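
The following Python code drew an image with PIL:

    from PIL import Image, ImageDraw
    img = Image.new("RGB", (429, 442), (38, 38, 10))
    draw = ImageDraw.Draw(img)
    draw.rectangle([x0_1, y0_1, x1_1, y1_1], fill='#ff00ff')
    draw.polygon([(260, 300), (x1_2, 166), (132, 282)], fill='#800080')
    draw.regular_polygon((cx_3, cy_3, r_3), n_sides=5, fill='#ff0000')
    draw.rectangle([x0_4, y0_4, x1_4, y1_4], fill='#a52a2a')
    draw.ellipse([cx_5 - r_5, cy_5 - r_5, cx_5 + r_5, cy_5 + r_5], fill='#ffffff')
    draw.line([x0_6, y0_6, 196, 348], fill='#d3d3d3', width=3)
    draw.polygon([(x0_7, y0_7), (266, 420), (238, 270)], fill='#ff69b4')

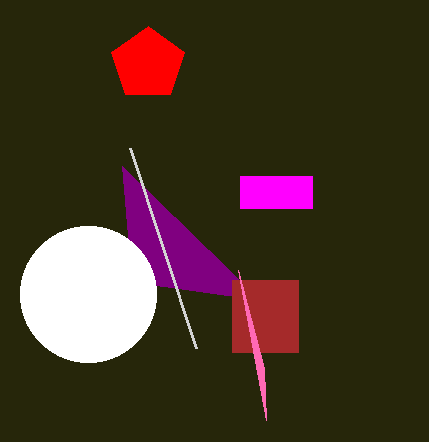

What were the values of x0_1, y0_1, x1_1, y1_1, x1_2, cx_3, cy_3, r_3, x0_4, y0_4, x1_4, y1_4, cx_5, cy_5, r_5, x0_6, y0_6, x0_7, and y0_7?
x0_1 = 240
y0_1 = 176
x1_1 = 312
y1_1 = 208
x1_2 = 122
cx_3 = 148
cy_3 = 64
r_3 = 38
x0_4 = 232
y0_4 = 280
x1_4 = 298
y1_4 = 352
cx_5 = 88
cy_5 = 294
r_5 = 68
x0_6 = 130
y0_6 = 148
x0_7 = 264
y0_7 = 368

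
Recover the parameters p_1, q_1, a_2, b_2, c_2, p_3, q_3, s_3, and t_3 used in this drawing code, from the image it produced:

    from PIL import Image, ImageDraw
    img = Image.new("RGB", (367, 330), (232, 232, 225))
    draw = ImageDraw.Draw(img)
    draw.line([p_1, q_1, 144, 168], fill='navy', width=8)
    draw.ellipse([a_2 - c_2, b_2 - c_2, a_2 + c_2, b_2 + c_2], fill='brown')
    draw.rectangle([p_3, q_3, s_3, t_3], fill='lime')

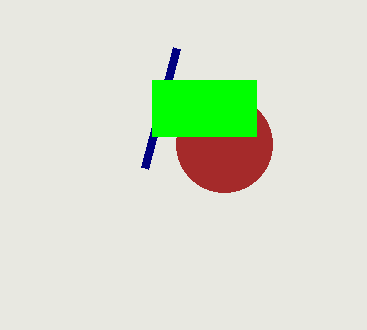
p_1 = 176, q_1 = 48, a_2 = 224, b_2 = 144, c_2 = 48, p_3 = 152, q_3 = 80, s_3 = 256, t_3 = 136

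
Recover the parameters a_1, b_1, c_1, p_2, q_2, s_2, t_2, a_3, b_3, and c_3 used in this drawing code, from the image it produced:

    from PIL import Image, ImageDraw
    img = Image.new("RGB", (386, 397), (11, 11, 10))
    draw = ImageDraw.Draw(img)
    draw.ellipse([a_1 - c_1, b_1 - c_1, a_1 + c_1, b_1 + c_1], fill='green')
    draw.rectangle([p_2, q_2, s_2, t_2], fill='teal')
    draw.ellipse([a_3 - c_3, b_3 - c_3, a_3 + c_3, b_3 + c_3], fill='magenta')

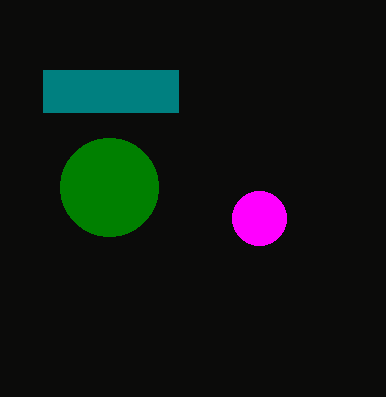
a_1 = 109, b_1 = 187, c_1 = 49, p_2 = 43, q_2 = 70, s_2 = 178, t_2 = 112, a_3 = 259, b_3 = 218, c_3 = 27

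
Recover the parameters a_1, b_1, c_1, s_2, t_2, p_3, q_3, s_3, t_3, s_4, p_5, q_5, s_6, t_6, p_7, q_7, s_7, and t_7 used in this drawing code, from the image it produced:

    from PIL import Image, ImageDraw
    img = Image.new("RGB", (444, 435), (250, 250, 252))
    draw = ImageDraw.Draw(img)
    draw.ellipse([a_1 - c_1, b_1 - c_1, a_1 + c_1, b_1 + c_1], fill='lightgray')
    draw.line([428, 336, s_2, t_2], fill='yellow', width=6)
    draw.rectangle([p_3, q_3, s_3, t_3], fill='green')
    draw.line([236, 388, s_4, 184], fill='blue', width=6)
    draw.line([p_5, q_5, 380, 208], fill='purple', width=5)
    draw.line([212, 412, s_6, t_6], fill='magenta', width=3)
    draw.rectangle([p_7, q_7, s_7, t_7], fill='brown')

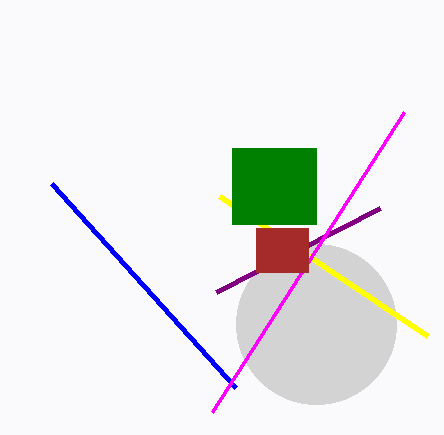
a_1 = 316
b_1 = 324
c_1 = 80
s_2 = 220
t_2 = 196
p_3 = 232
q_3 = 148
s_3 = 316
t_3 = 224
s_4 = 52
p_5 = 216
q_5 = 292
s_6 = 404
t_6 = 112
p_7 = 256
q_7 = 228
s_7 = 308
t_7 = 272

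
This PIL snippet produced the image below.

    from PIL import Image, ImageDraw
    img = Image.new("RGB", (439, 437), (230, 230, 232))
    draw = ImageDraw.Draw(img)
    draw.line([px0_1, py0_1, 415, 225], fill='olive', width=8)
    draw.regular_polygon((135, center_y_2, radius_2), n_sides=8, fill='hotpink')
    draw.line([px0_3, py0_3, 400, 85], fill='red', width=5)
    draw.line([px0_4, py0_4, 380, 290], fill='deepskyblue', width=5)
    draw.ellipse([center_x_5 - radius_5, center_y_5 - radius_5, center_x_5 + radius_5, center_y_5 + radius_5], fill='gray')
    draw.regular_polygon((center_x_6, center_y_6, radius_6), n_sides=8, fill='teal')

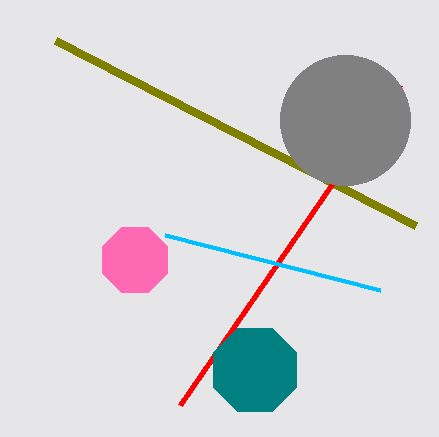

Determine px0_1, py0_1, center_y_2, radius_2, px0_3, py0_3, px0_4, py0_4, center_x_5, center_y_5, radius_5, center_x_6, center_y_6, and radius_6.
px0_1 = 55; py0_1 = 40; center_y_2 = 260; radius_2 = 35; px0_3 = 180; py0_3 = 405; px0_4 = 165; py0_4 = 235; center_x_5 = 345; center_y_5 = 120; radius_5 = 65; center_x_6 = 255; center_y_6 = 370; radius_6 = 45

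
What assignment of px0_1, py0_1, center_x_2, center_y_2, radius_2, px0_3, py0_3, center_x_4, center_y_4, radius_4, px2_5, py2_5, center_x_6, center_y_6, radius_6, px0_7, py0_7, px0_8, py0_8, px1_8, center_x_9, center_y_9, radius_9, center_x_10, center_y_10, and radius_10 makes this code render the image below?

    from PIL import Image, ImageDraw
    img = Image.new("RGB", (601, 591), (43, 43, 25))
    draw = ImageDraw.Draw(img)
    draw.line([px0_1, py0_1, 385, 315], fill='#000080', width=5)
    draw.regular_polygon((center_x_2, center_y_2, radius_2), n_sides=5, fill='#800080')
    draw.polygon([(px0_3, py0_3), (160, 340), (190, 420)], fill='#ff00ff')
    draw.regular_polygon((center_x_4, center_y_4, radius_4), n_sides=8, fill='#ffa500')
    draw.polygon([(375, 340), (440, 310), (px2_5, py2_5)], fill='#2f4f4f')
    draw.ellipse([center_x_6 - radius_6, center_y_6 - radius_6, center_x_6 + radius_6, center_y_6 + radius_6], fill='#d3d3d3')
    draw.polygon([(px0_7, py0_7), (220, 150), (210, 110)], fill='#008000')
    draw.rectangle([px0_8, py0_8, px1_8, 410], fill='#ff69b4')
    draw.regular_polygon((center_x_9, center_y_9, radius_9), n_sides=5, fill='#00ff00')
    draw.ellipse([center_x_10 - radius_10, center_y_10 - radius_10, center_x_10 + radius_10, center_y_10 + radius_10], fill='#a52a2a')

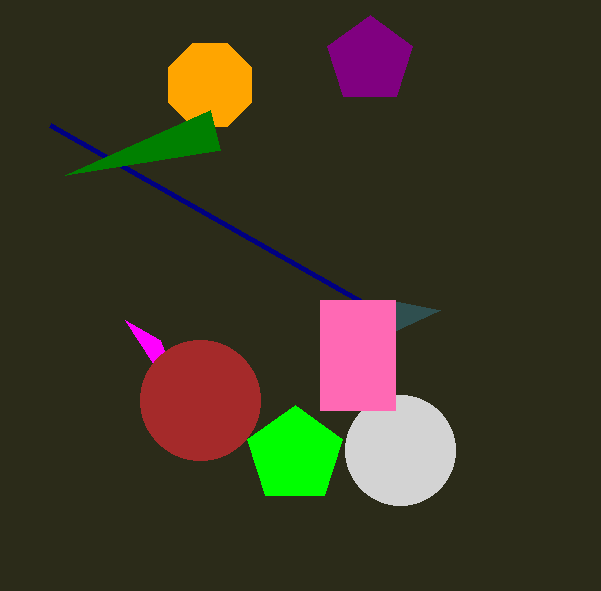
px0_1 = 50, py0_1 = 125, center_x_2 = 370, center_y_2 = 60, radius_2 = 45, px0_3 = 125, py0_3 = 320, center_x_4 = 210, center_y_4 = 85, radius_4 = 45, px2_5 = 390, py2_5 = 300, center_x_6 = 400, center_y_6 = 450, radius_6 = 55, px0_7 = 65, py0_7 = 175, px0_8 = 320, py0_8 = 300, px1_8 = 395, center_x_9 = 295, center_y_9 = 455, radius_9 = 50, center_x_10 = 200, center_y_10 = 400, radius_10 = 60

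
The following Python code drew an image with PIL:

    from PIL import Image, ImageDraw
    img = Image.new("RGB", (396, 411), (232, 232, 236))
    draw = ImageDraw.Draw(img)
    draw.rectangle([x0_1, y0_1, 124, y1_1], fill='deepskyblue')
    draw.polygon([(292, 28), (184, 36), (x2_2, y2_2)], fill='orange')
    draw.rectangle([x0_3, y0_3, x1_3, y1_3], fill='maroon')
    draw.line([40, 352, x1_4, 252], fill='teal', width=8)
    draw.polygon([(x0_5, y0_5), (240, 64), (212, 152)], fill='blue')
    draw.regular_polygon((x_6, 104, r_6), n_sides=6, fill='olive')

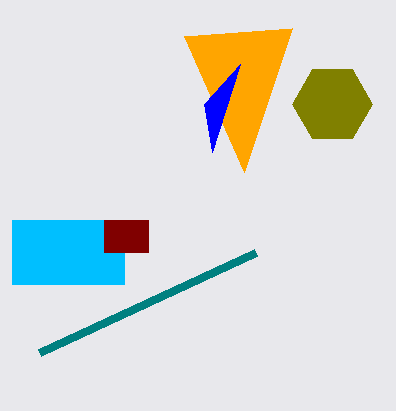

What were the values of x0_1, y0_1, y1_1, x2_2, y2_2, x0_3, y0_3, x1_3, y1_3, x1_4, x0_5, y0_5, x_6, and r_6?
x0_1 = 12
y0_1 = 220
y1_1 = 284
x2_2 = 244
y2_2 = 172
x0_3 = 104
y0_3 = 220
x1_3 = 148
y1_3 = 252
x1_4 = 256
x0_5 = 204
y0_5 = 104
x_6 = 332
r_6 = 40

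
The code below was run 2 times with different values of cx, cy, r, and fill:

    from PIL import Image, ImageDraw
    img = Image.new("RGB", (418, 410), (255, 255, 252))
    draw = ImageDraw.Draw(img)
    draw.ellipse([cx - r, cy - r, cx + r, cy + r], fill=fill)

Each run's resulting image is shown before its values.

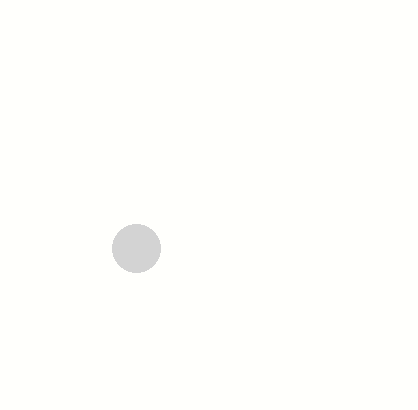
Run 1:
cx = 136; cy = 248; r = 24; fill = 'lightgray'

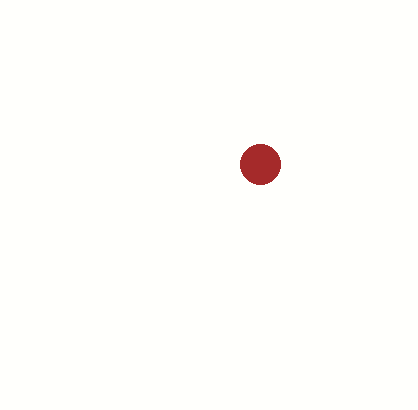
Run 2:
cx = 260, cy = 164, r = 20, fill = 'brown'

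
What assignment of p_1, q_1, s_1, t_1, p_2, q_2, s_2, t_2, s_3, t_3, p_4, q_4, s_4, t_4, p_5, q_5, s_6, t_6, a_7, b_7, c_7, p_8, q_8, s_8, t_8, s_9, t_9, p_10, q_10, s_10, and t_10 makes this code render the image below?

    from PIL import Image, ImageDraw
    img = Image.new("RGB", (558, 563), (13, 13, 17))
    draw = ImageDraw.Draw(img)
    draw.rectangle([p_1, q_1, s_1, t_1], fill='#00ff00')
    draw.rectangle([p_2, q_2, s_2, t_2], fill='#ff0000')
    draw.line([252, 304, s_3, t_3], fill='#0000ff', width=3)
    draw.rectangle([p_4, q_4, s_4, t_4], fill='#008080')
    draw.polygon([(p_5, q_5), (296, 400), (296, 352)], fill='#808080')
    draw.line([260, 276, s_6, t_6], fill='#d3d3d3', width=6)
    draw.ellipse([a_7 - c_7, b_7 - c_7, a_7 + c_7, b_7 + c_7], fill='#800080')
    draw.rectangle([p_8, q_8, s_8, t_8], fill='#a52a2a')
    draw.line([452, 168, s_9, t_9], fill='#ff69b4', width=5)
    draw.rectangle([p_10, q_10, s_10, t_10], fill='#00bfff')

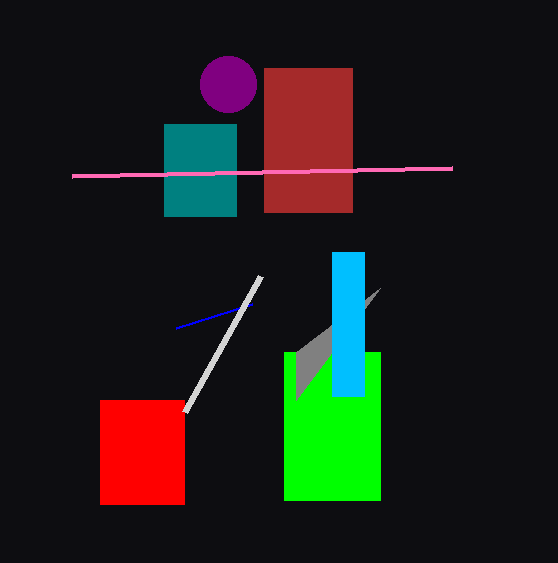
p_1 = 284, q_1 = 352, s_1 = 380, t_1 = 500, p_2 = 100, q_2 = 400, s_2 = 184, t_2 = 504, s_3 = 176, t_3 = 328, p_4 = 164, q_4 = 124, s_4 = 236, t_4 = 216, p_5 = 380, q_5 = 288, s_6 = 184, t_6 = 412, a_7 = 228, b_7 = 84, c_7 = 28, p_8 = 264, q_8 = 68, s_8 = 352, t_8 = 212, s_9 = 72, t_9 = 176, p_10 = 332, q_10 = 252, s_10 = 364, t_10 = 396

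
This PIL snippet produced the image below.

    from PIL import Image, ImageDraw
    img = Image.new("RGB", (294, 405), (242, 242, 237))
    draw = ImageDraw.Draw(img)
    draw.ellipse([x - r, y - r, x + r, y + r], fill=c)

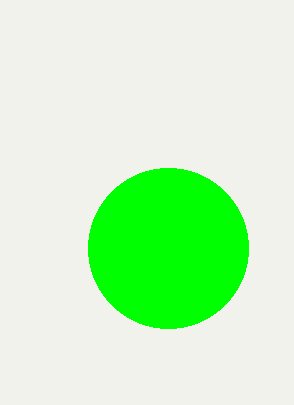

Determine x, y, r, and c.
x = 168; y = 248; r = 80; c = 'lime'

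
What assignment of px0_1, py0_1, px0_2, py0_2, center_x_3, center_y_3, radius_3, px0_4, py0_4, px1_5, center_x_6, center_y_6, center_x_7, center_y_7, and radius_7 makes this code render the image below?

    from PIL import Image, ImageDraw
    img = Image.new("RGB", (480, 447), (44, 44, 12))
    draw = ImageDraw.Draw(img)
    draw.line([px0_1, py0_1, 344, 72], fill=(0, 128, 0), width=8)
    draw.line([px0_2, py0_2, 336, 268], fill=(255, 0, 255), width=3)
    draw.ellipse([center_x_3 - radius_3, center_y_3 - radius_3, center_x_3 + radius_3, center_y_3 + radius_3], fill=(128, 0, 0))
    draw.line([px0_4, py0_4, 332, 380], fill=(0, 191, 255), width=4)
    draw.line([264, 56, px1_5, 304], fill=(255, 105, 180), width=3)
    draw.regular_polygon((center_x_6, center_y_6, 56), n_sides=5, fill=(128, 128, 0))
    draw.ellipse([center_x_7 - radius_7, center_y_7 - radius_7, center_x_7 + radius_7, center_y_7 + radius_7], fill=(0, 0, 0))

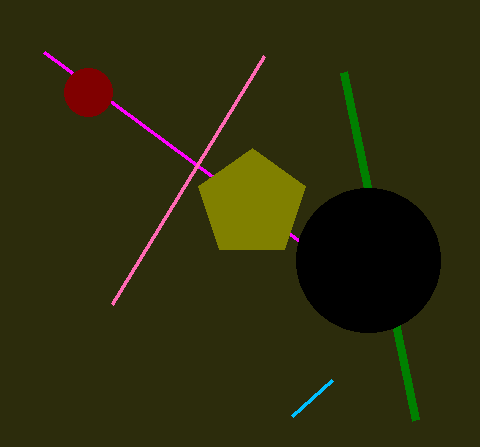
px0_1 = 416, py0_1 = 420, px0_2 = 44, py0_2 = 52, center_x_3 = 88, center_y_3 = 92, radius_3 = 24, px0_4 = 292, py0_4 = 416, px1_5 = 112, center_x_6 = 252, center_y_6 = 204, center_x_7 = 368, center_y_7 = 260, radius_7 = 72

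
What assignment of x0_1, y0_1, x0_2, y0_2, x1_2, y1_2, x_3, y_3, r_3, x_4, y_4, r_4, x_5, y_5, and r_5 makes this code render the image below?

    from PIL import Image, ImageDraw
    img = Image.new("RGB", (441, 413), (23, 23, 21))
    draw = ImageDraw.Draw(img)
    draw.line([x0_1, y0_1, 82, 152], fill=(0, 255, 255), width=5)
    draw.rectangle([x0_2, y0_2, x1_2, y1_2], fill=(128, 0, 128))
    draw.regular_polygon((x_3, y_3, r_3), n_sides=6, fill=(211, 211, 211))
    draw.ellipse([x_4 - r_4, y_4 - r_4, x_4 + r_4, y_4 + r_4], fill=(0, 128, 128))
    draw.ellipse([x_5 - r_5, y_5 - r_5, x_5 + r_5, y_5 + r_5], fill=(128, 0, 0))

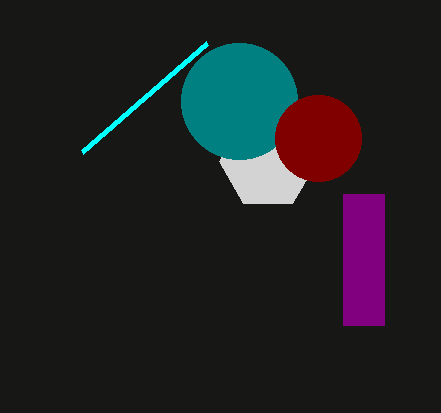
x0_1 = 207, y0_1 = 43, x0_2 = 343, y0_2 = 194, x1_2 = 384, y1_2 = 325, x_3 = 268, y_3 = 161, r_3 = 49, x_4 = 239, y_4 = 101, r_4 = 58, x_5 = 318, y_5 = 138, r_5 = 43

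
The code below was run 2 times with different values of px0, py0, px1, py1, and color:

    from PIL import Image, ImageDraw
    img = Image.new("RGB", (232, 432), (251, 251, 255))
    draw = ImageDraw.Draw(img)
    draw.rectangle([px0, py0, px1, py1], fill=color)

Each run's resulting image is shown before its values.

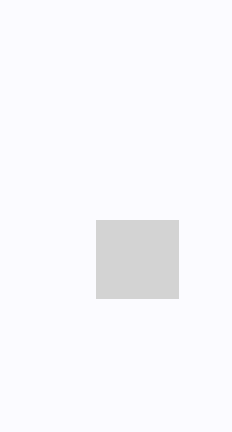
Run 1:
px0 = 96, py0 = 220, px1 = 178, py1 = 298, color = 'lightgray'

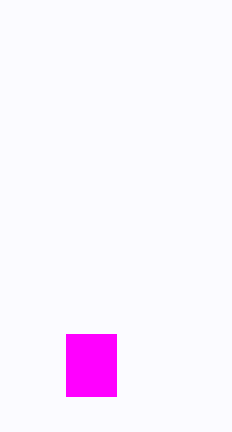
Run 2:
px0 = 66; py0 = 334; px1 = 116; py1 = 396; color = 'magenta'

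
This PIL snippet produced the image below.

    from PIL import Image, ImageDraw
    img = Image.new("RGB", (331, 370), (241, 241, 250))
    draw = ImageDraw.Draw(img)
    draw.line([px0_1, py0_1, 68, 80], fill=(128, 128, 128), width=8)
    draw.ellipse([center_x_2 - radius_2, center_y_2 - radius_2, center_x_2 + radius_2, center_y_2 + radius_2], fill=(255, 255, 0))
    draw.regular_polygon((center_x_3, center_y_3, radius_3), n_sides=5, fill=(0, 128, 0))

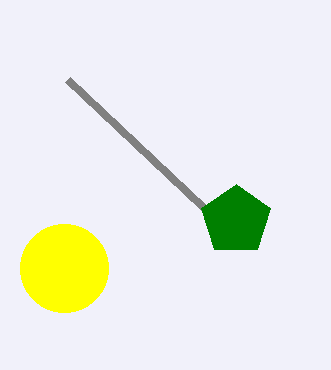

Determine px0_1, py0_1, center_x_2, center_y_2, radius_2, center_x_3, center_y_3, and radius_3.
px0_1 = 204; py0_1 = 208; center_x_2 = 64; center_y_2 = 268; radius_2 = 44; center_x_3 = 236; center_y_3 = 220; radius_3 = 36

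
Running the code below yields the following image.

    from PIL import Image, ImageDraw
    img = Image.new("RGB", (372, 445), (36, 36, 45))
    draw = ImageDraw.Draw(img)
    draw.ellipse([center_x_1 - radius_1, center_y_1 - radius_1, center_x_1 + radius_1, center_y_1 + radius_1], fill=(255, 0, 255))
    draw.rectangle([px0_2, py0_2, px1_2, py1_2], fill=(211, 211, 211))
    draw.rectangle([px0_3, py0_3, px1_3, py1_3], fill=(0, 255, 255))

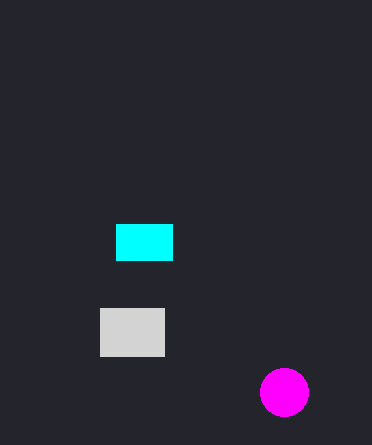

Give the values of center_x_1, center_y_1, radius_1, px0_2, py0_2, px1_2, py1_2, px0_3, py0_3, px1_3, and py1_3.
center_x_1 = 284
center_y_1 = 392
radius_1 = 24
px0_2 = 100
py0_2 = 308
px1_2 = 164
py1_2 = 356
px0_3 = 116
py0_3 = 224
px1_3 = 172
py1_3 = 260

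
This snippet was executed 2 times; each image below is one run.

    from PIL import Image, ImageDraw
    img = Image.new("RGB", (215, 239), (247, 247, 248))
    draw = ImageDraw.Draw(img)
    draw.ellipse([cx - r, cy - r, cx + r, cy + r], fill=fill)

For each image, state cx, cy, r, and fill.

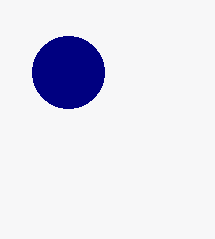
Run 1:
cx = 68; cy = 72; r = 36; fill = 'navy'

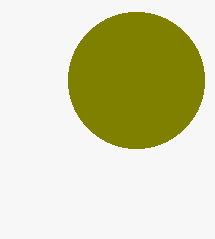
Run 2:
cx = 136; cy = 80; r = 68; fill = 'olive'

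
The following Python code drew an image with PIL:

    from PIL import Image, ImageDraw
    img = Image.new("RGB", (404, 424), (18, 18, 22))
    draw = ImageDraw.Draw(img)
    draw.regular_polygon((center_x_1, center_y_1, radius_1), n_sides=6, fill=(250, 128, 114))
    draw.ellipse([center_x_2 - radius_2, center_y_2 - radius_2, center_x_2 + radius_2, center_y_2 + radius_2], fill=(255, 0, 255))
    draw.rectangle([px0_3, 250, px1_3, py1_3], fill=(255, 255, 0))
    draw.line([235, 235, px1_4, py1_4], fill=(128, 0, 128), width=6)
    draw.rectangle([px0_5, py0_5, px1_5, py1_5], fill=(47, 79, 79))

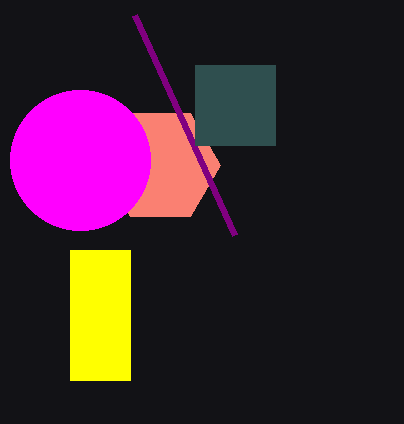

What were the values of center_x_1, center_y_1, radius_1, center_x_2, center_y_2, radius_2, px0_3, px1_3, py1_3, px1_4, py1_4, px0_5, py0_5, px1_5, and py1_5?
center_x_1 = 160, center_y_1 = 165, radius_1 = 60, center_x_2 = 80, center_y_2 = 160, radius_2 = 70, px0_3 = 70, px1_3 = 130, py1_3 = 380, px1_4 = 135, py1_4 = 15, px0_5 = 195, py0_5 = 65, px1_5 = 275, py1_5 = 145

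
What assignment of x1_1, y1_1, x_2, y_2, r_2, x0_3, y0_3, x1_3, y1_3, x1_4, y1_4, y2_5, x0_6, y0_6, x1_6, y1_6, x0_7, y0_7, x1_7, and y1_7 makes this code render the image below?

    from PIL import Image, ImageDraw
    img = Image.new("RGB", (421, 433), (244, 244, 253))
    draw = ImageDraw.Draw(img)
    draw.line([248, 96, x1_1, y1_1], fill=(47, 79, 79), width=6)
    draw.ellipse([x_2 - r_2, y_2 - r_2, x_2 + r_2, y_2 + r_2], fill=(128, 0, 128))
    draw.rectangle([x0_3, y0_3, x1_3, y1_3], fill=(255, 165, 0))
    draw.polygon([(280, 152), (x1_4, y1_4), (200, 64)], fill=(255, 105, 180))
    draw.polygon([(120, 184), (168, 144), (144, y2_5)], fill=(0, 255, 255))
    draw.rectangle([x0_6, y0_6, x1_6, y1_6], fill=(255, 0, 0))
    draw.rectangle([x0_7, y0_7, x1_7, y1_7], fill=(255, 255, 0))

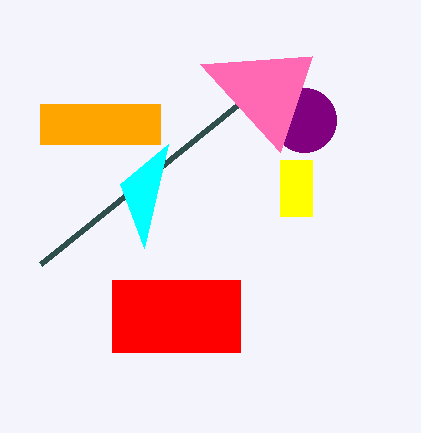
x1_1 = 40
y1_1 = 264
x_2 = 304
y_2 = 120
r_2 = 32
x0_3 = 40
y0_3 = 104
x1_3 = 160
y1_3 = 144
x1_4 = 312
y1_4 = 56
y2_5 = 248
x0_6 = 112
y0_6 = 280
x1_6 = 240
y1_6 = 352
x0_7 = 280
y0_7 = 160
x1_7 = 312
y1_7 = 216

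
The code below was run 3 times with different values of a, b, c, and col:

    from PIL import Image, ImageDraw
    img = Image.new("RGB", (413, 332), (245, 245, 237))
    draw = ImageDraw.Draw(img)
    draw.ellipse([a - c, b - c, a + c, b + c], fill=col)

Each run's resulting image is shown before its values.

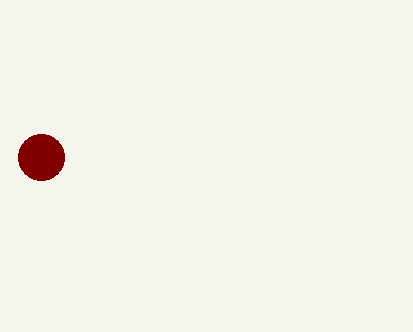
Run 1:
a = 41
b = 157
c = 23
col = 'maroon'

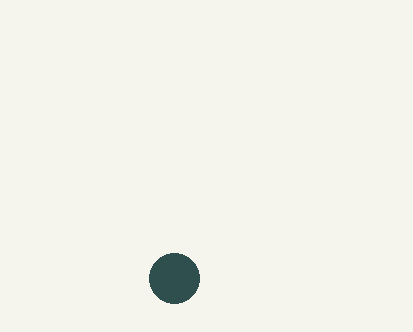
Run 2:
a = 174; b = 278; c = 25; col = 'darkslategray'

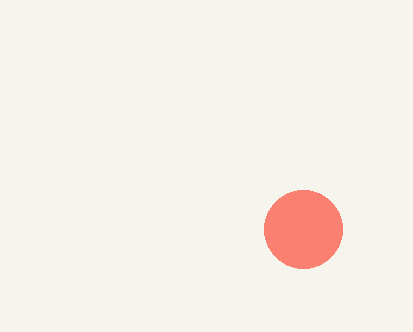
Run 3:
a = 303, b = 229, c = 39, col = 'salmon'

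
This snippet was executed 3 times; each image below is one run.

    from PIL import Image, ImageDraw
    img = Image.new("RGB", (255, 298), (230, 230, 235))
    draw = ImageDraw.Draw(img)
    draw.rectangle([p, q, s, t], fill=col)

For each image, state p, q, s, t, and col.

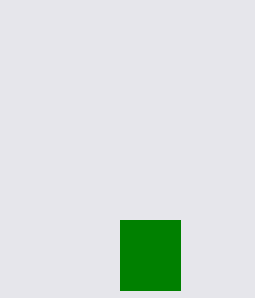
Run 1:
p = 120, q = 220, s = 180, t = 290, col = 'green'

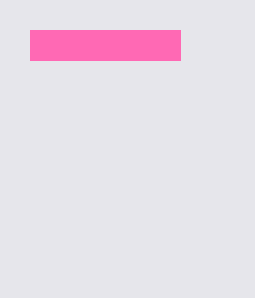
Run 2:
p = 30
q = 30
s = 180
t = 60
col = 'hotpink'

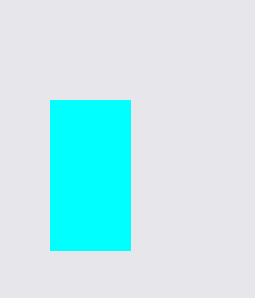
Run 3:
p = 50
q = 100
s = 130
t = 250
col = 'cyan'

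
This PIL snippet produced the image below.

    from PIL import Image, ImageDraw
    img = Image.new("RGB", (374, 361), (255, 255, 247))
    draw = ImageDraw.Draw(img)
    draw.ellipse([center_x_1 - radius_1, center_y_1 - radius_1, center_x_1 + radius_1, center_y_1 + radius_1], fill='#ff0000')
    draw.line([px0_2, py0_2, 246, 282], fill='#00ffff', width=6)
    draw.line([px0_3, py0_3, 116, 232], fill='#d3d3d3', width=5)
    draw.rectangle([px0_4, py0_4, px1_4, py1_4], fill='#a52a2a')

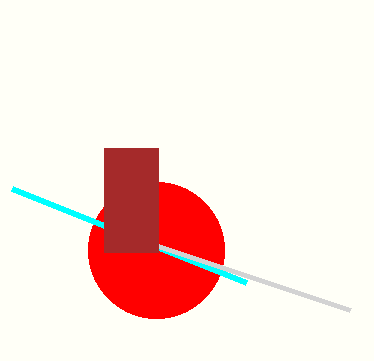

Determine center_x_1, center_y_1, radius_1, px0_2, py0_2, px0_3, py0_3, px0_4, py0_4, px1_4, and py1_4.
center_x_1 = 156, center_y_1 = 250, radius_1 = 68, px0_2 = 12, py0_2 = 188, px0_3 = 350, py0_3 = 310, px0_4 = 104, py0_4 = 148, px1_4 = 158, py1_4 = 252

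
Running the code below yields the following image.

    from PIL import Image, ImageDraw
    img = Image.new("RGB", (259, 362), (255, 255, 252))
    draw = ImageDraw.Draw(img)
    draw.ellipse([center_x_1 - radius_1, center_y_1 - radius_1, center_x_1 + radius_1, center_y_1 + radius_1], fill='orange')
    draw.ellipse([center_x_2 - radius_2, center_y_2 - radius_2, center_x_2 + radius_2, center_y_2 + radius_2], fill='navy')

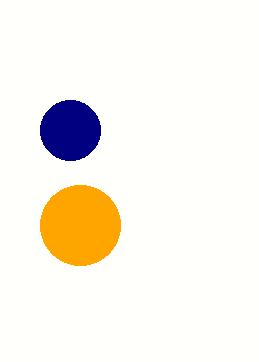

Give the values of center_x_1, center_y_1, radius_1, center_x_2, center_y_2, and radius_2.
center_x_1 = 80
center_y_1 = 225
radius_1 = 40
center_x_2 = 70
center_y_2 = 130
radius_2 = 30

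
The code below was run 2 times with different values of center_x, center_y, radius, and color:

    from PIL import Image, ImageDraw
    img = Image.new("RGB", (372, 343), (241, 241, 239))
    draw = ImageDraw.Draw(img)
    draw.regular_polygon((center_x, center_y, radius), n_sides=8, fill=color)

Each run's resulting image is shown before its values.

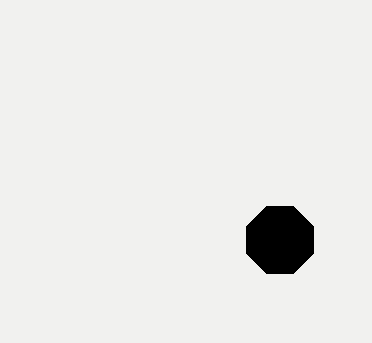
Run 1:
center_x = 280; center_y = 240; radius = 36; color = 'black'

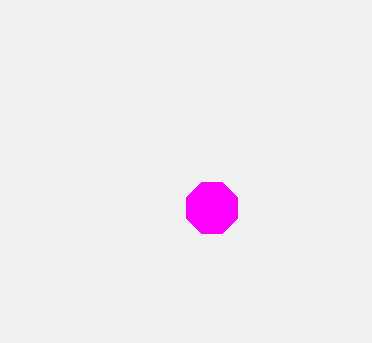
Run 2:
center_x = 212, center_y = 208, radius = 28, color = 'magenta'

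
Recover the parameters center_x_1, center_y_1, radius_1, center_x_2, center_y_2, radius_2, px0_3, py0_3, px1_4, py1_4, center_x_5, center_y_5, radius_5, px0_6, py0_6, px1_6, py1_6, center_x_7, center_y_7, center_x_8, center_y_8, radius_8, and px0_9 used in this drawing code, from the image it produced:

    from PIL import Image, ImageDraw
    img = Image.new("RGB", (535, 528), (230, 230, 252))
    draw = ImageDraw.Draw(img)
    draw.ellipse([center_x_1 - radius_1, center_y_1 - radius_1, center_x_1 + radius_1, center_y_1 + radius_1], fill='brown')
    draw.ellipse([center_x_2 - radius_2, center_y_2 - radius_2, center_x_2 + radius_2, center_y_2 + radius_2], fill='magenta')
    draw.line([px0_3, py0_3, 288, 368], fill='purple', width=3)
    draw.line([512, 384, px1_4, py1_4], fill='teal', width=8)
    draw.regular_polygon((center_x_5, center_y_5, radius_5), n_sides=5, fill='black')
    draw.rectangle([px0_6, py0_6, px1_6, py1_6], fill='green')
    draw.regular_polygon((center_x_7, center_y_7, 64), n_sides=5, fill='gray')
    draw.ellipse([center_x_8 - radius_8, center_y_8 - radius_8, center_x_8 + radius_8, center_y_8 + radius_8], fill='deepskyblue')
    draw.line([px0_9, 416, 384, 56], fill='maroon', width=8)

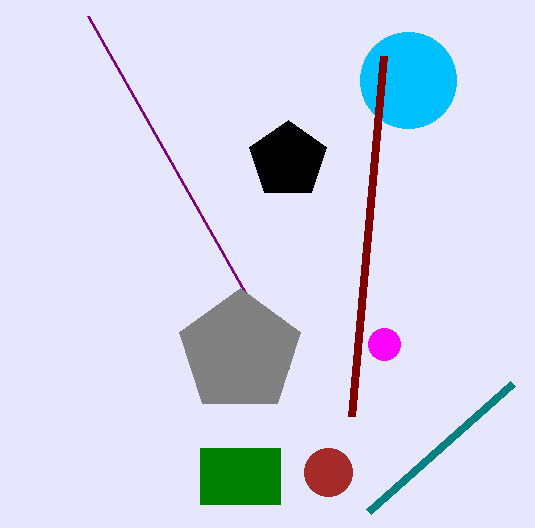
center_x_1 = 328
center_y_1 = 472
radius_1 = 24
center_x_2 = 384
center_y_2 = 344
radius_2 = 16
px0_3 = 88
py0_3 = 16
px1_4 = 368
py1_4 = 512
center_x_5 = 288
center_y_5 = 160
radius_5 = 40
px0_6 = 200
py0_6 = 448
px1_6 = 280
py1_6 = 504
center_x_7 = 240
center_y_7 = 352
center_x_8 = 408
center_y_8 = 80
radius_8 = 48
px0_9 = 352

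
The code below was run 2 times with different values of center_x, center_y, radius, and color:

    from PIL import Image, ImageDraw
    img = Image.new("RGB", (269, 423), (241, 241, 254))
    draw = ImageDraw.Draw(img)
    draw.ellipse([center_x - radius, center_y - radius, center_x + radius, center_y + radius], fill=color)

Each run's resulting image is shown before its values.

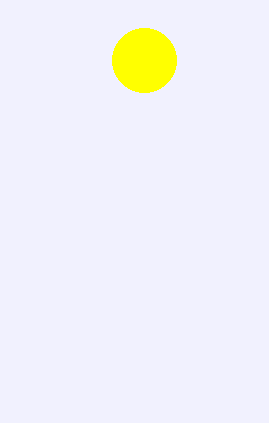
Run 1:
center_x = 144; center_y = 60; radius = 32; color = 'yellow'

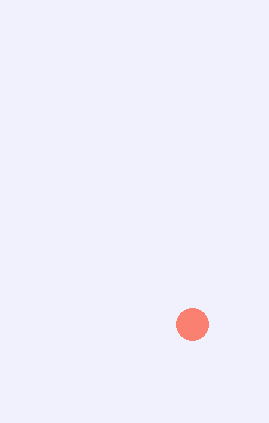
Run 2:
center_x = 192; center_y = 324; radius = 16; color = 'salmon'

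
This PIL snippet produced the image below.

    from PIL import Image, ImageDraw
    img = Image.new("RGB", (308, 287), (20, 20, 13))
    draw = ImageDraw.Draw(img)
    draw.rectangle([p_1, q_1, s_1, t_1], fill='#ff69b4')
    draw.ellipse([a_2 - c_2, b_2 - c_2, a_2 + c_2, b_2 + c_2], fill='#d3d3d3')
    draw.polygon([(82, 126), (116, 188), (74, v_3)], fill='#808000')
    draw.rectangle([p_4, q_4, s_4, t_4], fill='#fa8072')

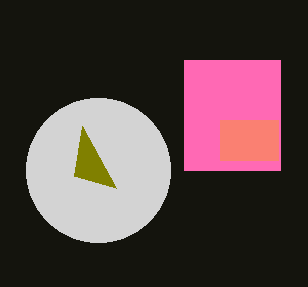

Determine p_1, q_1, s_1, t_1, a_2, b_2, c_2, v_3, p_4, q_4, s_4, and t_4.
p_1 = 184
q_1 = 60
s_1 = 280
t_1 = 170
a_2 = 98
b_2 = 170
c_2 = 72
v_3 = 176
p_4 = 220
q_4 = 120
s_4 = 278
t_4 = 160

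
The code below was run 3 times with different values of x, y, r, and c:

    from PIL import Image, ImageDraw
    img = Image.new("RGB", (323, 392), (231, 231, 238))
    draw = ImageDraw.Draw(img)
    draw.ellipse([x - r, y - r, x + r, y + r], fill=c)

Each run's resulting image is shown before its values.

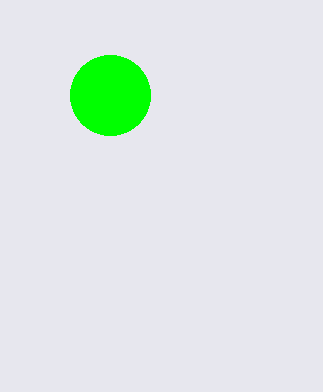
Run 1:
x = 110
y = 95
r = 40
c = 'lime'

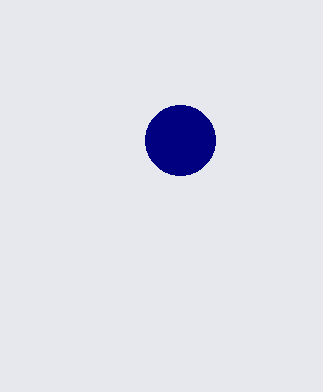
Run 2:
x = 180
y = 140
r = 35
c = 'navy'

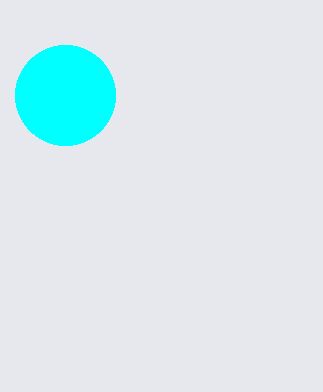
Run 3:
x = 65
y = 95
r = 50
c = 'cyan'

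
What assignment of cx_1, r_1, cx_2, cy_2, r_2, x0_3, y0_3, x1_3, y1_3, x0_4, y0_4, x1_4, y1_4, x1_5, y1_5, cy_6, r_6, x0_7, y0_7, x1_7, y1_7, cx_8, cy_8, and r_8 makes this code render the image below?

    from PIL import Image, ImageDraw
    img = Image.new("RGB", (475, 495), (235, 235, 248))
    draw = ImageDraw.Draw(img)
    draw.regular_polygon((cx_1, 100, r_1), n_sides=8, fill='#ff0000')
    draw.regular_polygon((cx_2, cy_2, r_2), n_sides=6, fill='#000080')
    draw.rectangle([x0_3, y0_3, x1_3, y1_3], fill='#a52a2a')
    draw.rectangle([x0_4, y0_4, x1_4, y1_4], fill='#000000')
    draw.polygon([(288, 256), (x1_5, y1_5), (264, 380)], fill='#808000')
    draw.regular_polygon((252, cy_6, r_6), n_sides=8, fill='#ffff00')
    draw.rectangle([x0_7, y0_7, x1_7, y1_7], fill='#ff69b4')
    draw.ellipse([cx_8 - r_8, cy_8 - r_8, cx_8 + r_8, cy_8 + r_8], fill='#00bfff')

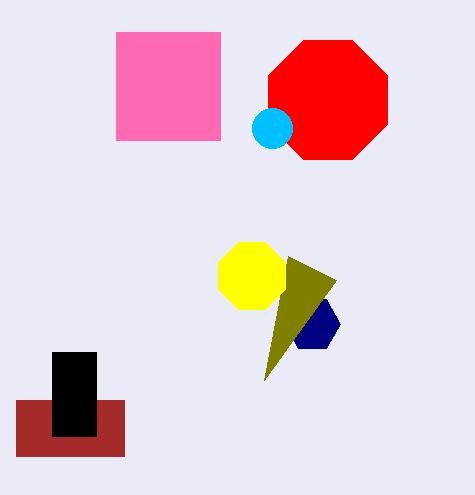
cx_1 = 328
r_1 = 64
cx_2 = 312
cy_2 = 324
r_2 = 28
x0_3 = 16
y0_3 = 400
x1_3 = 124
y1_3 = 456
x0_4 = 52
y0_4 = 352
x1_4 = 96
y1_4 = 436
x1_5 = 336
y1_5 = 280
cy_6 = 276
r_6 = 36
x0_7 = 116
y0_7 = 32
x1_7 = 220
y1_7 = 140
cx_8 = 272
cy_8 = 128
r_8 = 20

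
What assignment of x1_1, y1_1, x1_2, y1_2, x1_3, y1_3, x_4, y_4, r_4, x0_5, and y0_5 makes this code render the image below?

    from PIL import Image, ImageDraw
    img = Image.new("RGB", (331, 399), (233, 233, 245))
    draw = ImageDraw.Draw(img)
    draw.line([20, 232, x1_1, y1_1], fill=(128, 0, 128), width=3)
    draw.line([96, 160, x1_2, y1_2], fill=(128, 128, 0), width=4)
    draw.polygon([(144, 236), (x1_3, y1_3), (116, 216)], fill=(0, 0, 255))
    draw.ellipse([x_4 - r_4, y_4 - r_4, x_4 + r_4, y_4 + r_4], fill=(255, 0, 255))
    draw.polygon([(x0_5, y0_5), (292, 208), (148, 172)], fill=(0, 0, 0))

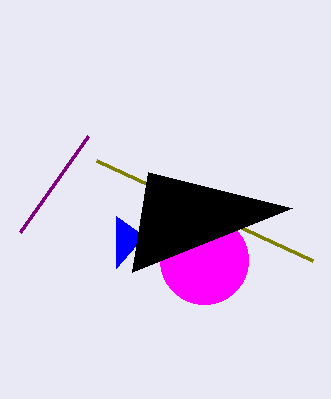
x1_1 = 88, y1_1 = 136, x1_2 = 312, y1_2 = 260, x1_3 = 116, y1_3 = 268, x_4 = 204, y_4 = 260, r_4 = 44, x0_5 = 132, y0_5 = 272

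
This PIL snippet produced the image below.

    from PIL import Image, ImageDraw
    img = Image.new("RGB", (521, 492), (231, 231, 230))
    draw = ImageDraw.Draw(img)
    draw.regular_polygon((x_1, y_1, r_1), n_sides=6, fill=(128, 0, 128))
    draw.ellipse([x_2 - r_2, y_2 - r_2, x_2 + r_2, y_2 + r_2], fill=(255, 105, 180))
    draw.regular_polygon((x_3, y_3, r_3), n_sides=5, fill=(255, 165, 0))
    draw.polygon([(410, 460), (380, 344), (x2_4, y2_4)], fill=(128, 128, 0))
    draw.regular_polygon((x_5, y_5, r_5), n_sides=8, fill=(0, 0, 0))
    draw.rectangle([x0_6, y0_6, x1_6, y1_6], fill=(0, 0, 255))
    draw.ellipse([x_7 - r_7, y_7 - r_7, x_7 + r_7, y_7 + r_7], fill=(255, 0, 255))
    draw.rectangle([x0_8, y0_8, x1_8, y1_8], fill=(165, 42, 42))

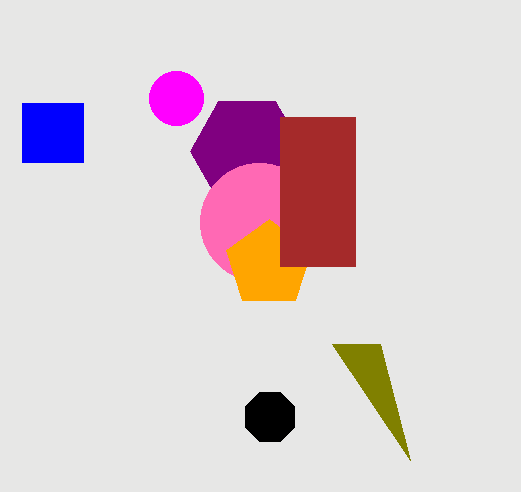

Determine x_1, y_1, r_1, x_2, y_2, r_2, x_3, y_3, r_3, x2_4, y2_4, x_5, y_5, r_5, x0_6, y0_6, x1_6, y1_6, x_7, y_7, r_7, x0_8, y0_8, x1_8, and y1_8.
x_1 = 247
y_1 = 151
r_1 = 57
x_2 = 259
y_2 = 222
r_2 = 59
x_3 = 269
y_3 = 264
r_3 = 45
x2_4 = 332
y2_4 = 344
x_5 = 270
y_5 = 417
r_5 = 27
x0_6 = 22
y0_6 = 103
x1_6 = 83
y1_6 = 162
x_7 = 176
y_7 = 98
r_7 = 27
x0_8 = 280
y0_8 = 117
x1_8 = 355
y1_8 = 266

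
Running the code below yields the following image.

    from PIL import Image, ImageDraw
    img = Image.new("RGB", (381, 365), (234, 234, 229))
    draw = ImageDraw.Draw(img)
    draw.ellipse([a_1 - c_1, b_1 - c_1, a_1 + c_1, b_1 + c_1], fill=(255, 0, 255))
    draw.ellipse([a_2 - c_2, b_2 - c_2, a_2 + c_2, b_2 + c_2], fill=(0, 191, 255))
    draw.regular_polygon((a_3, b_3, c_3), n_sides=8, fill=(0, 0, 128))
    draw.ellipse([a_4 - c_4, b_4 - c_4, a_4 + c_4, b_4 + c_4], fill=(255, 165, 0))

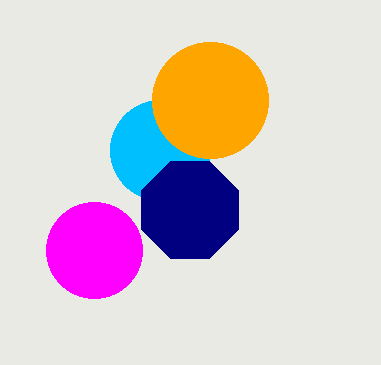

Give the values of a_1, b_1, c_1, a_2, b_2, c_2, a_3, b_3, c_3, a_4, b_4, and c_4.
a_1 = 94, b_1 = 250, c_1 = 48, a_2 = 160, b_2 = 150, c_2 = 50, a_3 = 190, b_3 = 210, c_3 = 52, a_4 = 210, b_4 = 100, c_4 = 58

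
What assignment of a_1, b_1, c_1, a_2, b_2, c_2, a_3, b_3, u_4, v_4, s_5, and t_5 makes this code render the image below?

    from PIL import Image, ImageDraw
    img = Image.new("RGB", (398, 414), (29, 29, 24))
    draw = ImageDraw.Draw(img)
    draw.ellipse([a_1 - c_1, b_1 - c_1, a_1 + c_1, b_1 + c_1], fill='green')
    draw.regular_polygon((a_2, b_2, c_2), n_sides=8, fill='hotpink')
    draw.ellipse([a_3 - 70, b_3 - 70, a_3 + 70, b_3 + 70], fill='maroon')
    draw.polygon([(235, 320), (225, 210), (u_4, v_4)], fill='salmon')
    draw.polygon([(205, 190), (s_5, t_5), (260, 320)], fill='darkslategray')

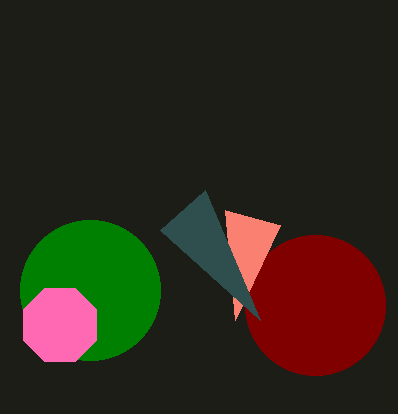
a_1 = 90
b_1 = 290
c_1 = 70
a_2 = 60
b_2 = 325
c_2 = 40
a_3 = 315
b_3 = 305
u_4 = 280
v_4 = 225
s_5 = 160
t_5 = 230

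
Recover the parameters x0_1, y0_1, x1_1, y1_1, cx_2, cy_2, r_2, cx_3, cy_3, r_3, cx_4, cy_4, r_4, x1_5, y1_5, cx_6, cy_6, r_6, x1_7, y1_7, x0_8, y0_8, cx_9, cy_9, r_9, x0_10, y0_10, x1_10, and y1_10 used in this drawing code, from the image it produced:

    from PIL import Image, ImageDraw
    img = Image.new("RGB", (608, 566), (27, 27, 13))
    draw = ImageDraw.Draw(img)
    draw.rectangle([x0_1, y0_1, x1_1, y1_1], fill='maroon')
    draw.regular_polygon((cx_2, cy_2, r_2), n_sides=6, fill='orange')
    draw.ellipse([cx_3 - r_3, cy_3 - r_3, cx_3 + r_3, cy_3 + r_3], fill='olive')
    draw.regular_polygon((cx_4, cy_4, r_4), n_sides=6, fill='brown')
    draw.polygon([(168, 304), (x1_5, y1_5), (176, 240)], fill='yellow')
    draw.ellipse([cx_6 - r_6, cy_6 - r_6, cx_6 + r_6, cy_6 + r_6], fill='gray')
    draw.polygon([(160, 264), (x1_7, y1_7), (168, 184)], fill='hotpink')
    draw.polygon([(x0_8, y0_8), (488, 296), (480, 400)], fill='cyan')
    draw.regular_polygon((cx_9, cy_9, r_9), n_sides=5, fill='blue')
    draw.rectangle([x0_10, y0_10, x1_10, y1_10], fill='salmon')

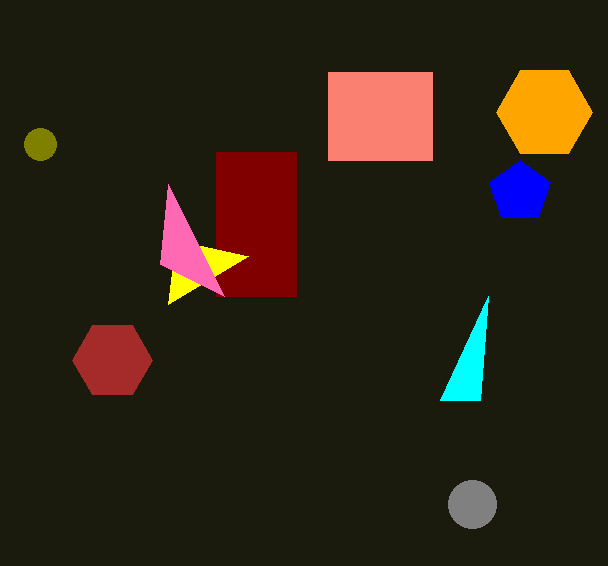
x0_1 = 216; y0_1 = 152; x1_1 = 296; y1_1 = 296; cx_2 = 544; cy_2 = 112; r_2 = 48; cx_3 = 40; cy_3 = 144; r_3 = 16; cx_4 = 112; cy_4 = 360; r_4 = 40; x1_5 = 248; y1_5 = 256; cx_6 = 472; cy_6 = 504; r_6 = 24; x1_7 = 224; y1_7 = 296; x0_8 = 440; y0_8 = 400; cx_9 = 520; cy_9 = 192; r_9 = 32; x0_10 = 328; y0_10 = 72; x1_10 = 432; y1_10 = 160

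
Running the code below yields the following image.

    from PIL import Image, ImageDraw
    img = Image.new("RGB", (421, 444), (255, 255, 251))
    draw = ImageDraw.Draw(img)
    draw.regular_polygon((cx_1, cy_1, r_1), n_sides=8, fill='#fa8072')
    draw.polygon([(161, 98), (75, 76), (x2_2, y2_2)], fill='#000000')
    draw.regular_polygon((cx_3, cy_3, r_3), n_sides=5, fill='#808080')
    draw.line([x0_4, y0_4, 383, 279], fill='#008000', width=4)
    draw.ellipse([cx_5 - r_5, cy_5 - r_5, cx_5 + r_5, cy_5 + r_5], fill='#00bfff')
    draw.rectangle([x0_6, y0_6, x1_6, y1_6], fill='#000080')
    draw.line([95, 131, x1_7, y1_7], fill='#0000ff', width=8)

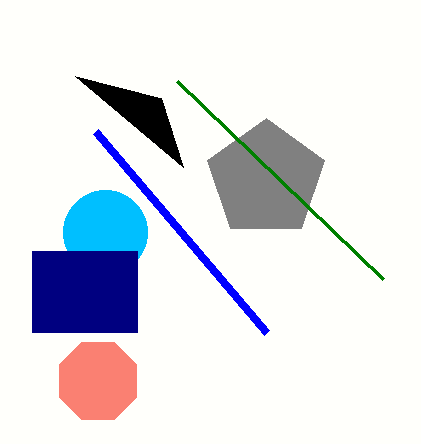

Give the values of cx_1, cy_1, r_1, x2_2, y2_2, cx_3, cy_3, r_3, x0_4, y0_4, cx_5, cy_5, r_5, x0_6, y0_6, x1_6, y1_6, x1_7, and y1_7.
cx_1 = 98; cy_1 = 381; r_1 = 42; x2_2 = 183; y2_2 = 167; cx_3 = 266; cy_3 = 179; r_3 = 61; x0_4 = 177; y0_4 = 81; cx_5 = 105; cy_5 = 232; r_5 = 42; x0_6 = 32; y0_6 = 251; x1_6 = 137; y1_6 = 332; x1_7 = 266; y1_7 = 332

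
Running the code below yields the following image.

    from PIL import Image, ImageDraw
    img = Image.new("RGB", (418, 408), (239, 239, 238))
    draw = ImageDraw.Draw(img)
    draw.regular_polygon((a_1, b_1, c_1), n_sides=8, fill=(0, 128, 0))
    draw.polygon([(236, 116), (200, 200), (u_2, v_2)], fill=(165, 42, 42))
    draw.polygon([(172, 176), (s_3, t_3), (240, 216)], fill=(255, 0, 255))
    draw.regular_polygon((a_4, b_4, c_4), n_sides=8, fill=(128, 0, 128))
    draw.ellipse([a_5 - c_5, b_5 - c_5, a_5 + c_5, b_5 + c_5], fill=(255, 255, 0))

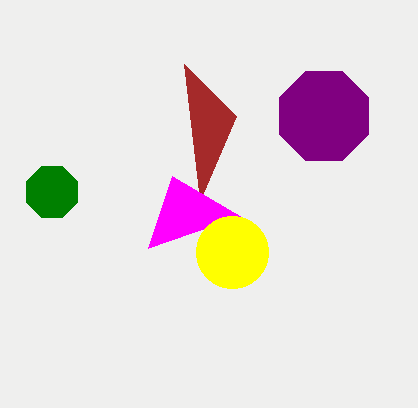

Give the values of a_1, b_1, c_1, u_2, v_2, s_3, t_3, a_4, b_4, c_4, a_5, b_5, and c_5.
a_1 = 52
b_1 = 192
c_1 = 28
u_2 = 184
v_2 = 64
s_3 = 148
t_3 = 248
a_4 = 324
b_4 = 116
c_4 = 48
a_5 = 232
b_5 = 252
c_5 = 36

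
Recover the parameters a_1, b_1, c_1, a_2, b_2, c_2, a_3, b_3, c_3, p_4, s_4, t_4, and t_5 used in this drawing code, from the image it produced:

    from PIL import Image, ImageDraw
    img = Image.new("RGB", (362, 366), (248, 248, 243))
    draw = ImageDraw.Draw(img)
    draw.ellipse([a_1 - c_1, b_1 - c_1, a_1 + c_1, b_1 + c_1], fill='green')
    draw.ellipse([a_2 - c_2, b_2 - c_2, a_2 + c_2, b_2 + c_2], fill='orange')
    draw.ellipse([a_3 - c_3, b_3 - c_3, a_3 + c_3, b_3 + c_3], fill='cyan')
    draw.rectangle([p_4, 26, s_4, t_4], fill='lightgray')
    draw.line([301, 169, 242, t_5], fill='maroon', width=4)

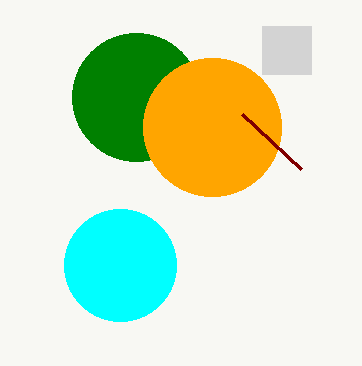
a_1 = 136, b_1 = 97, c_1 = 64, a_2 = 212, b_2 = 127, c_2 = 69, a_3 = 120, b_3 = 265, c_3 = 56, p_4 = 262, s_4 = 311, t_4 = 74, t_5 = 114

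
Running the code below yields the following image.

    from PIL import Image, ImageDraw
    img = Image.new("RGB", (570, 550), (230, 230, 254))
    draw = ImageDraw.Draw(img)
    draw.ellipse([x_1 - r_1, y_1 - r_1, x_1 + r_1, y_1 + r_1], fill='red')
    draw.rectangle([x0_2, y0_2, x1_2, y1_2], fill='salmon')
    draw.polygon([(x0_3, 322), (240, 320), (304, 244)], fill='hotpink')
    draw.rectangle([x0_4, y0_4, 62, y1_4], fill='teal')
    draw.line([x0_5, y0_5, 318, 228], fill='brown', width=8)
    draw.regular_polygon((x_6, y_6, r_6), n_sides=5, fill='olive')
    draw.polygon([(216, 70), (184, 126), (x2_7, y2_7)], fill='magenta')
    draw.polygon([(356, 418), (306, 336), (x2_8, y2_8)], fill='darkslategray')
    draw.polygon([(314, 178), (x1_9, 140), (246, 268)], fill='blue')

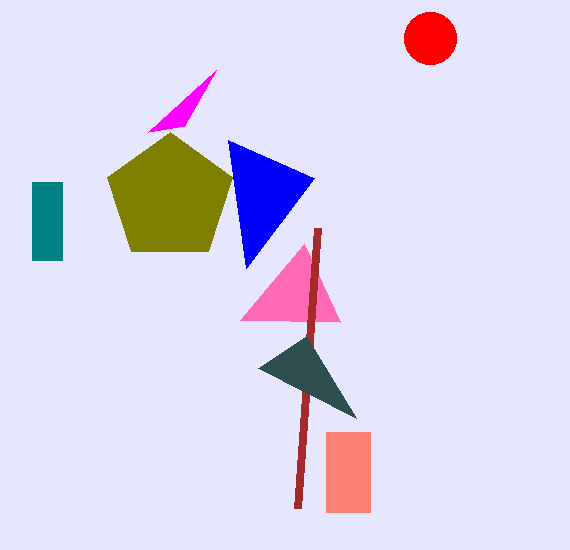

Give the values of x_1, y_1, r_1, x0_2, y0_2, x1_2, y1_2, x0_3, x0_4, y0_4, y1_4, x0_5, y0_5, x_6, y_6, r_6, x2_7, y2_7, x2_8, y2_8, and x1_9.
x_1 = 430; y_1 = 38; r_1 = 26; x0_2 = 326; y0_2 = 432; x1_2 = 370; y1_2 = 512; x0_3 = 340; x0_4 = 32; y0_4 = 182; y1_4 = 260; x0_5 = 298; y0_5 = 508; x_6 = 170; y_6 = 198; r_6 = 66; x2_7 = 148; y2_7 = 132; x2_8 = 258; y2_8 = 368; x1_9 = 228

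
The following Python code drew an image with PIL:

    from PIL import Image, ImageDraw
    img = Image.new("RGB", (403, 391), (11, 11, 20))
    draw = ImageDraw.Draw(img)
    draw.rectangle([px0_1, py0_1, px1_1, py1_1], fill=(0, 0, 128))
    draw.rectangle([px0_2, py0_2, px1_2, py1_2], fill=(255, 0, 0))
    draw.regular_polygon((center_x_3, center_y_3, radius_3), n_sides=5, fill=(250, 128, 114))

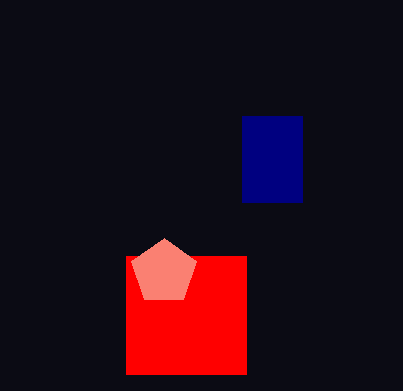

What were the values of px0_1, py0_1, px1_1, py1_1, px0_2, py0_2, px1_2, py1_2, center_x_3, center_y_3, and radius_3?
px0_1 = 242
py0_1 = 116
px1_1 = 302
py1_1 = 202
px0_2 = 126
py0_2 = 256
px1_2 = 246
py1_2 = 374
center_x_3 = 164
center_y_3 = 272
radius_3 = 34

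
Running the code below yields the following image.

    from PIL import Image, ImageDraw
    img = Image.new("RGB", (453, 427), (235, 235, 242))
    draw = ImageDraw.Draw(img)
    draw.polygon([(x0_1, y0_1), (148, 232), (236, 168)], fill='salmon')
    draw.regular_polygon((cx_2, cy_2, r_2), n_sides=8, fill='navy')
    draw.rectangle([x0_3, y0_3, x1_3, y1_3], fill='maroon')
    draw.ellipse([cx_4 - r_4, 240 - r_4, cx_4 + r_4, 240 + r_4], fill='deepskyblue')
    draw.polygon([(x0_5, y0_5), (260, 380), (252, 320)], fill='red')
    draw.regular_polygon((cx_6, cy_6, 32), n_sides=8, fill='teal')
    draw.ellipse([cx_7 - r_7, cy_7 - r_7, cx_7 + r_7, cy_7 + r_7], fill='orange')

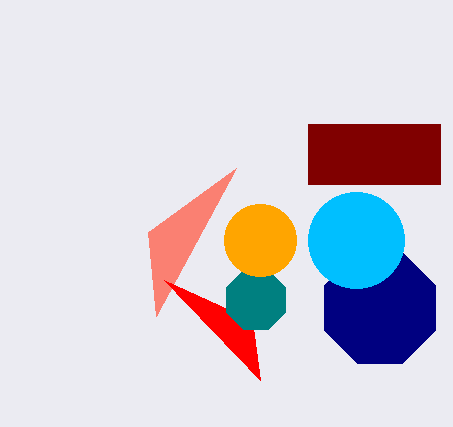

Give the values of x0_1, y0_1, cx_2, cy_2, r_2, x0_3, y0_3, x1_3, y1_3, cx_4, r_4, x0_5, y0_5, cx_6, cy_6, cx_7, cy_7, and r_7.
x0_1 = 156
y0_1 = 316
cx_2 = 380
cy_2 = 308
r_2 = 60
x0_3 = 308
y0_3 = 124
x1_3 = 440
y1_3 = 184
cx_4 = 356
r_4 = 48
x0_5 = 164
y0_5 = 280
cx_6 = 256
cy_6 = 300
cx_7 = 260
cy_7 = 240
r_7 = 36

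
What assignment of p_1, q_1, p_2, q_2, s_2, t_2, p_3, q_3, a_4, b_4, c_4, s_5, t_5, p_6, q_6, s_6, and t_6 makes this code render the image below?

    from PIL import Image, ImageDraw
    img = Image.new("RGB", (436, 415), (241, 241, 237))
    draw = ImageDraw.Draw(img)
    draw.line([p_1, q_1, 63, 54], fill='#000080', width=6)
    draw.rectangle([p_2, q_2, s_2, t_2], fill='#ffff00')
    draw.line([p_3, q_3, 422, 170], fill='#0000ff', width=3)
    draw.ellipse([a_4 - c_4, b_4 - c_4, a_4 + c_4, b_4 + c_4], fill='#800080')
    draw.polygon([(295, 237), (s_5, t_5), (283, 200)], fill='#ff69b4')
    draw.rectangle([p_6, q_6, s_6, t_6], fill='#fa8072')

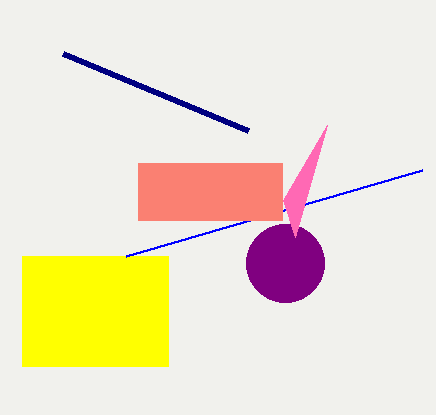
p_1 = 248; q_1 = 131; p_2 = 22; q_2 = 256; s_2 = 168; t_2 = 366; p_3 = 126; q_3 = 256; a_4 = 285; b_4 = 263; c_4 = 39; s_5 = 327; t_5 = 125; p_6 = 138; q_6 = 163; s_6 = 282; t_6 = 220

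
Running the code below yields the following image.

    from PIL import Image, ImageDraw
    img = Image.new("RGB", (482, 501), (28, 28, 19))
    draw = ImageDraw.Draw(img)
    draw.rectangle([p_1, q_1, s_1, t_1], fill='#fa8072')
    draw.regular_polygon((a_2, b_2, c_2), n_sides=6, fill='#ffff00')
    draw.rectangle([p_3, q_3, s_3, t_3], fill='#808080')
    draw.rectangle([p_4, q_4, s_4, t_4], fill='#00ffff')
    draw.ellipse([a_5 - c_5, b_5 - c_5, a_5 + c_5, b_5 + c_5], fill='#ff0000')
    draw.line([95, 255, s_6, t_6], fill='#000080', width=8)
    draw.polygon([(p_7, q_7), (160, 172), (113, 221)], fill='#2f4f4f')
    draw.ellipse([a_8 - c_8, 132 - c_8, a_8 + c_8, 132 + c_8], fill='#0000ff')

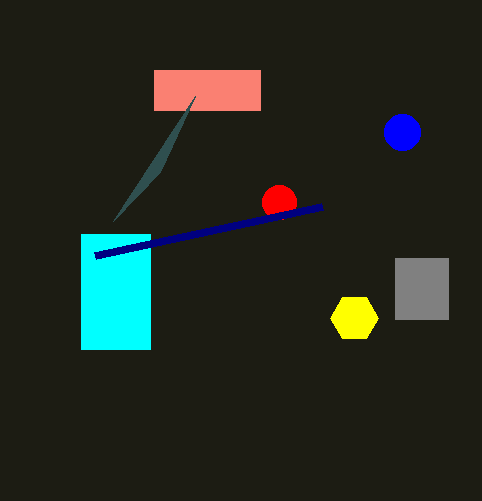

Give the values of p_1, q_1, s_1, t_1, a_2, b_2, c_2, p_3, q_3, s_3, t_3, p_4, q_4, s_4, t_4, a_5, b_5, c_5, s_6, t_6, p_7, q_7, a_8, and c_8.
p_1 = 154, q_1 = 70, s_1 = 260, t_1 = 110, a_2 = 354, b_2 = 318, c_2 = 24, p_3 = 395, q_3 = 258, s_3 = 448, t_3 = 319, p_4 = 81, q_4 = 234, s_4 = 150, t_4 = 349, a_5 = 279, b_5 = 202, c_5 = 17, s_6 = 322, t_6 = 206, p_7 = 195, q_7 = 96, a_8 = 402, c_8 = 18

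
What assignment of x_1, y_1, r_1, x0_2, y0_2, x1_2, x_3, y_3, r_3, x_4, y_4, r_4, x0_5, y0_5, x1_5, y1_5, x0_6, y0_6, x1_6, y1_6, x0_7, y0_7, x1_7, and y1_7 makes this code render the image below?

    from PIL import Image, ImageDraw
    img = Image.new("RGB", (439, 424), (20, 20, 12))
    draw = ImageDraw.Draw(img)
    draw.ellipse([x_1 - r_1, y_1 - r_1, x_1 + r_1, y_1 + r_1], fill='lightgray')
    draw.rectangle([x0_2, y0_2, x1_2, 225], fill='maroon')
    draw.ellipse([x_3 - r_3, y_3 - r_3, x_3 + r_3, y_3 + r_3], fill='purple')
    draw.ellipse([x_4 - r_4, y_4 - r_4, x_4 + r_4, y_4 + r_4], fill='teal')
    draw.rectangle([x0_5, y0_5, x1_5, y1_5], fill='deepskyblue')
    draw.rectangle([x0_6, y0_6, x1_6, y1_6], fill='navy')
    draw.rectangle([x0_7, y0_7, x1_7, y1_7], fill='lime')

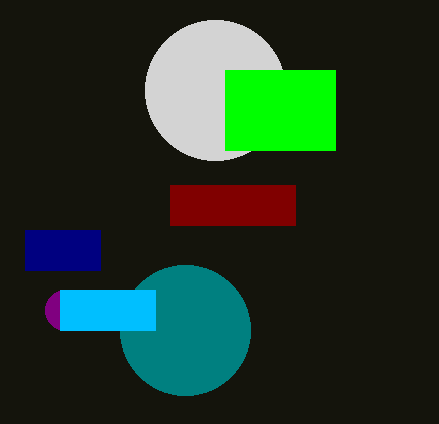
x_1 = 215; y_1 = 90; r_1 = 70; x0_2 = 170; y0_2 = 185; x1_2 = 295; x_3 = 65; y_3 = 310; r_3 = 20; x_4 = 185; y_4 = 330; r_4 = 65; x0_5 = 60; y0_5 = 290; x1_5 = 155; y1_5 = 330; x0_6 = 25; y0_6 = 230; x1_6 = 100; y1_6 = 270; x0_7 = 225; y0_7 = 70; x1_7 = 335; y1_7 = 150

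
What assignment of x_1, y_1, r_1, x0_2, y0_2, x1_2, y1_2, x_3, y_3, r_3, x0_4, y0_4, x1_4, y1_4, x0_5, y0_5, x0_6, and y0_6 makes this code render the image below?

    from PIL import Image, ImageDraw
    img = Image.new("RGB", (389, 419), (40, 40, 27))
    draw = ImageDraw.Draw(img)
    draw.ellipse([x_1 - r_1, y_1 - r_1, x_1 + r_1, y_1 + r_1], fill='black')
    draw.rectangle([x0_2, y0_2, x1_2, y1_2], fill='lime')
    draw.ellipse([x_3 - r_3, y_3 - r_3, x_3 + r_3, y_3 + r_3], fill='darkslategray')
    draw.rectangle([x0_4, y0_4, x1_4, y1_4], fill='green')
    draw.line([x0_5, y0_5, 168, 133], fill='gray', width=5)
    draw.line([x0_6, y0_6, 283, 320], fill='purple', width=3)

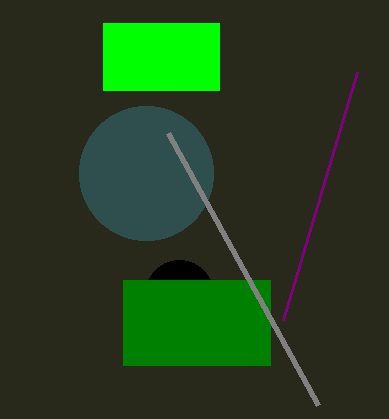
x_1 = 179, y_1 = 294, r_1 = 34, x0_2 = 103, y0_2 = 23, x1_2 = 219, y1_2 = 90, x_3 = 146, y_3 = 173, r_3 = 67, x0_4 = 123, y0_4 = 280, x1_4 = 270, y1_4 = 365, x0_5 = 318, y0_5 = 405, x0_6 = 357, y0_6 = 72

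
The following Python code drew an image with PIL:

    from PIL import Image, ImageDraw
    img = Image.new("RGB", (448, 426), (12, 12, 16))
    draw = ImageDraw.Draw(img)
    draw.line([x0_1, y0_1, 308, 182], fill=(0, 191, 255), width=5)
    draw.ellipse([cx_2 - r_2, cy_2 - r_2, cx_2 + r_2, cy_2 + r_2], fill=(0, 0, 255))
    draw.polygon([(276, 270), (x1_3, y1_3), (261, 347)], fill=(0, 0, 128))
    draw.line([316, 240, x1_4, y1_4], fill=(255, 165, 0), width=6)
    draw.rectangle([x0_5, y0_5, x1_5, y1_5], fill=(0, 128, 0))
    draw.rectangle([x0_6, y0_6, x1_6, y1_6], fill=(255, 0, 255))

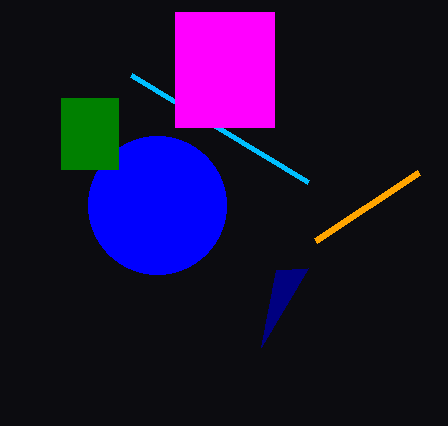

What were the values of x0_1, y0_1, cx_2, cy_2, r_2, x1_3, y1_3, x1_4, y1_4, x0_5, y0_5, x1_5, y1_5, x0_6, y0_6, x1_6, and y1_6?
x0_1 = 131
y0_1 = 75
cx_2 = 157
cy_2 = 205
r_2 = 69
x1_3 = 308
y1_3 = 268
x1_4 = 419
y1_4 = 172
x0_5 = 61
y0_5 = 98
x1_5 = 118
y1_5 = 169
x0_6 = 175
y0_6 = 12
x1_6 = 274
y1_6 = 127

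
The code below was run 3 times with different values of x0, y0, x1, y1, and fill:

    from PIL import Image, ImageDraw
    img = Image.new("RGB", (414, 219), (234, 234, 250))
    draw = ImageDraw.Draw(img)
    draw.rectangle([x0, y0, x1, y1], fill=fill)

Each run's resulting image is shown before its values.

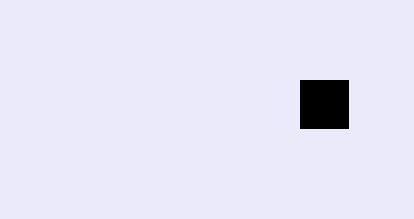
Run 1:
x0 = 300; y0 = 80; x1 = 348; y1 = 128; fill = 'black'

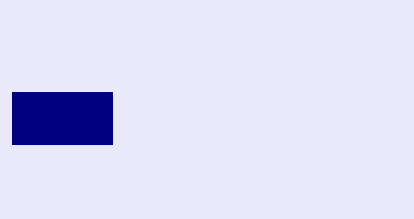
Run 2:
x0 = 12; y0 = 92; x1 = 112; y1 = 144; fill = 'navy'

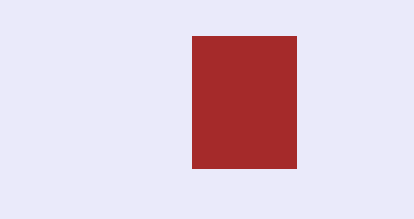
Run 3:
x0 = 192, y0 = 36, x1 = 296, y1 = 168, fill = 'brown'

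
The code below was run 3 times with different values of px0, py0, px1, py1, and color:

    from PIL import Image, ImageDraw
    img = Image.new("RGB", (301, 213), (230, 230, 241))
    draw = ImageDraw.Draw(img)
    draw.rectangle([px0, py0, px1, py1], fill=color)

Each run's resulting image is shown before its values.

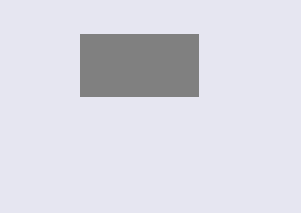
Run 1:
px0 = 80; py0 = 34; px1 = 198; py1 = 96; color = 'gray'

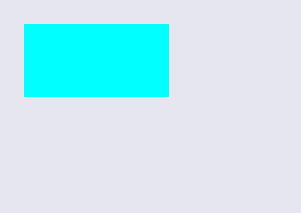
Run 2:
px0 = 24; py0 = 24; px1 = 168; py1 = 96; color = 'cyan'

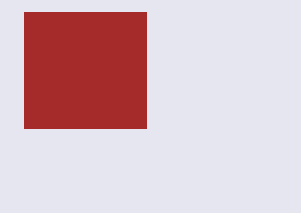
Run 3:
px0 = 24, py0 = 12, px1 = 146, py1 = 128, color = 'brown'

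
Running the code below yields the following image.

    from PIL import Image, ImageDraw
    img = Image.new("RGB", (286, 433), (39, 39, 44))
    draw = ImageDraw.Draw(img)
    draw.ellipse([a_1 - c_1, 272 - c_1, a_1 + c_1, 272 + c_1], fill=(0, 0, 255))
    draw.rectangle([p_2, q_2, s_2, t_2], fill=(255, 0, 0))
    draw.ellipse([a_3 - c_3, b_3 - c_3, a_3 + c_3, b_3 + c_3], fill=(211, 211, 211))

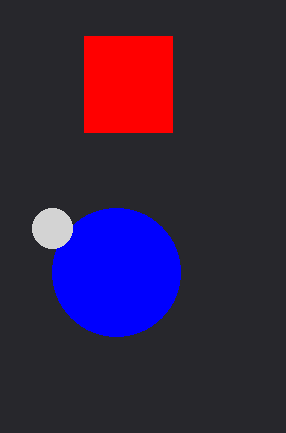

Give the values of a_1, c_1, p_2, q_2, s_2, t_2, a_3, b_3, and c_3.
a_1 = 116; c_1 = 64; p_2 = 84; q_2 = 36; s_2 = 172; t_2 = 132; a_3 = 52; b_3 = 228; c_3 = 20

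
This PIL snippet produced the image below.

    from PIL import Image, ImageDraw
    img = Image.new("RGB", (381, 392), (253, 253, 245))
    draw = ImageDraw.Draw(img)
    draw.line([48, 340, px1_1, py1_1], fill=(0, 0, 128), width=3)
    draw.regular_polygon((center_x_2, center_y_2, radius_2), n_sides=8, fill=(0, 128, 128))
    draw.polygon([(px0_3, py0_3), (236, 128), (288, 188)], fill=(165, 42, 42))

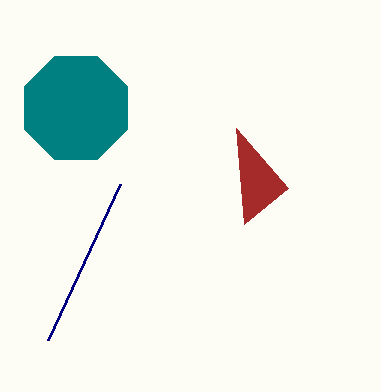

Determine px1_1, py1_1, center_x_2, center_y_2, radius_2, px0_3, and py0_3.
px1_1 = 120
py1_1 = 184
center_x_2 = 76
center_y_2 = 108
radius_2 = 56
px0_3 = 244
py0_3 = 224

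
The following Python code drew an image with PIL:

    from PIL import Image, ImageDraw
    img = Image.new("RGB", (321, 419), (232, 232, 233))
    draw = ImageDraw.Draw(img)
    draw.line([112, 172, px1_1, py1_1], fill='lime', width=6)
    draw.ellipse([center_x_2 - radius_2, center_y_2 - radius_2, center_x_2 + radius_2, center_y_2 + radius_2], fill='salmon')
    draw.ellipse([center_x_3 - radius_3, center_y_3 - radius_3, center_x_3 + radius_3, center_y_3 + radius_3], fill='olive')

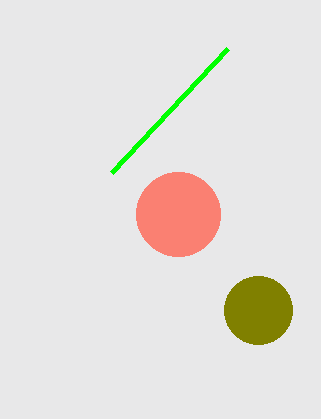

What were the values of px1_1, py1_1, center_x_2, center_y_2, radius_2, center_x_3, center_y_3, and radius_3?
px1_1 = 228
py1_1 = 48
center_x_2 = 178
center_y_2 = 214
radius_2 = 42
center_x_3 = 258
center_y_3 = 310
radius_3 = 34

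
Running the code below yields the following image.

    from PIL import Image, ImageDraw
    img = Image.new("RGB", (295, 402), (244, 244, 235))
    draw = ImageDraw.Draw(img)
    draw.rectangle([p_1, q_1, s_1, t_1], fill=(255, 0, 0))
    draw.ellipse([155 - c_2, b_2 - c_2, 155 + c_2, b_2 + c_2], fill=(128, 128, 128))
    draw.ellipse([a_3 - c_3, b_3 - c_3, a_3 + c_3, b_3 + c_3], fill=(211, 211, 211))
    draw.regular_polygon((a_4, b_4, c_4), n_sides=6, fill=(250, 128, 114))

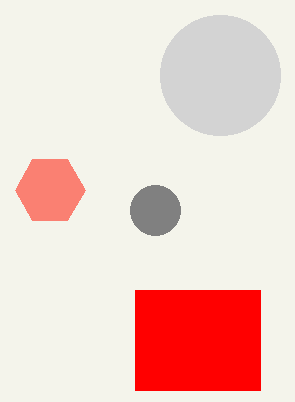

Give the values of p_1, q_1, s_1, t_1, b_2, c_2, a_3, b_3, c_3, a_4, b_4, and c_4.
p_1 = 135
q_1 = 290
s_1 = 260
t_1 = 390
b_2 = 210
c_2 = 25
a_3 = 220
b_3 = 75
c_3 = 60
a_4 = 50
b_4 = 190
c_4 = 35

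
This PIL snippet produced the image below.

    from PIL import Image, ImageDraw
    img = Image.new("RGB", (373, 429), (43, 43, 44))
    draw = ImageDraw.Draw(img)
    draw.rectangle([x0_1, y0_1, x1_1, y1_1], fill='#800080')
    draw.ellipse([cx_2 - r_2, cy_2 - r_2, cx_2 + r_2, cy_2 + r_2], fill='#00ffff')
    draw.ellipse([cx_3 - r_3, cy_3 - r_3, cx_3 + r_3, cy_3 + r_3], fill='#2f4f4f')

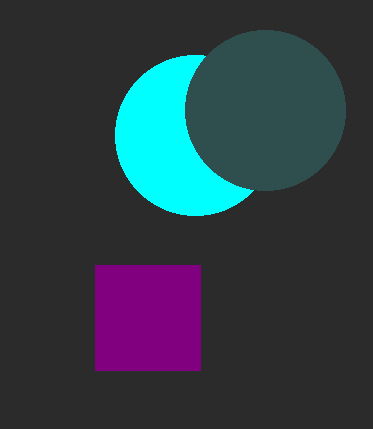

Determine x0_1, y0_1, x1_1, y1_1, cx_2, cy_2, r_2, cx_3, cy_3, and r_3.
x0_1 = 95
y0_1 = 265
x1_1 = 200
y1_1 = 370
cx_2 = 195
cy_2 = 135
r_2 = 80
cx_3 = 265
cy_3 = 110
r_3 = 80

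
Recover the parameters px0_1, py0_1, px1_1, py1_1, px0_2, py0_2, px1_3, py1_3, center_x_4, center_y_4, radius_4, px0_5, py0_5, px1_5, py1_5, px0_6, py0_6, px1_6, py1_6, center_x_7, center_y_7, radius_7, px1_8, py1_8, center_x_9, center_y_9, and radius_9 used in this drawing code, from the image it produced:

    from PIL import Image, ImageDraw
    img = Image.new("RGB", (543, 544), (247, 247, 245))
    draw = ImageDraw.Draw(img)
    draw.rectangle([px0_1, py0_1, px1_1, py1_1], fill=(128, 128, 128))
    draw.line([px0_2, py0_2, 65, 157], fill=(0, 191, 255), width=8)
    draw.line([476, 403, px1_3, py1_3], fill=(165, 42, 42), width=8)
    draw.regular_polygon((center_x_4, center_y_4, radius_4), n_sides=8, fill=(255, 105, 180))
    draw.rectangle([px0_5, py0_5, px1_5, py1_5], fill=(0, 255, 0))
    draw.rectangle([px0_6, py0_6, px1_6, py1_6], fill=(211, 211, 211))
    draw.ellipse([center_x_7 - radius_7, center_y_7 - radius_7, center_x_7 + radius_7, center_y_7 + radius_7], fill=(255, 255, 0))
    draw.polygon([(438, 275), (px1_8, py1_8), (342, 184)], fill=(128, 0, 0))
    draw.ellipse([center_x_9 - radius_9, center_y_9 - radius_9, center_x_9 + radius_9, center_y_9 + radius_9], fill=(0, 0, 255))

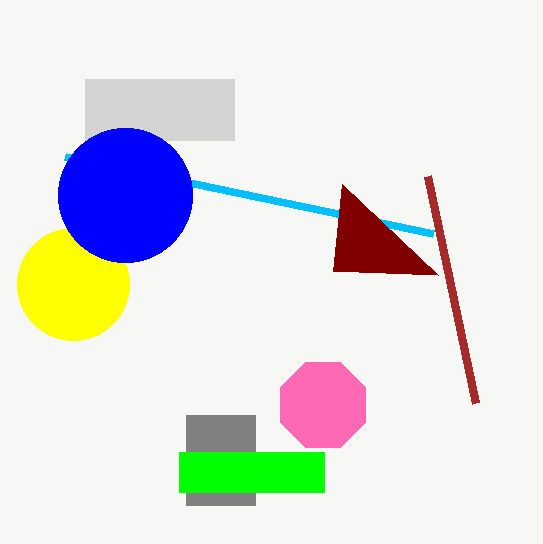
px0_1 = 186, py0_1 = 415, px1_1 = 255, py1_1 = 505, px0_2 = 433, py0_2 = 234, px1_3 = 428, py1_3 = 176, center_x_4 = 323, center_y_4 = 405, radius_4 = 46, px0_5 = 179, py0_5 = 452, px1_5 = 324, py1_5 = 492, px0_6 = 85, py0_6 = 79, px1_6 = 234, py1_6 = 140, center_x_7 = 73, center_y_7 = 284, radius_7 = 56, px1_8 = 333, py1_8 = 271, center_x_9 = 125, center_y_9 = 195, radius_9 = 67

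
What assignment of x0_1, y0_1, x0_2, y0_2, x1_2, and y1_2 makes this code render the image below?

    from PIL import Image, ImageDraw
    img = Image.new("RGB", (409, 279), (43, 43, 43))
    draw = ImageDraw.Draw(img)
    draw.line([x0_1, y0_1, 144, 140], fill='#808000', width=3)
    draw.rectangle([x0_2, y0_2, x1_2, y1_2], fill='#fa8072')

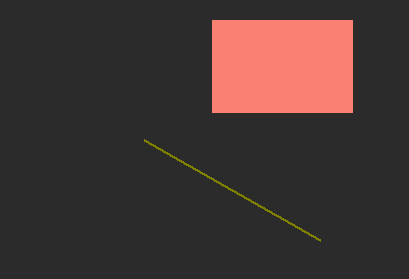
x0_1 = 320; y0_1 = 240; x0_2 = 212; y0_2 = 20; x1_2 = 352; y1_2 = 112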